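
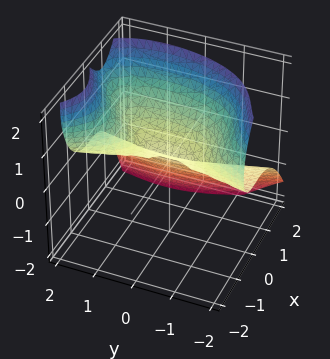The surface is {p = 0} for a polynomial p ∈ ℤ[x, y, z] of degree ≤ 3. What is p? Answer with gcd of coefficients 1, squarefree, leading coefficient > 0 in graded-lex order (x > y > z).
2*x^3 - x*y*z + y^2*z - 2*z^2

(a) deg p = 3.
(b) Against the integer gridlines: it meets the x-axis at x = 0 (among the integer gridlines); the visible y-axis segment lies entirely on the surface.
(c) The integer polynomial consistent with all of this is the stated p.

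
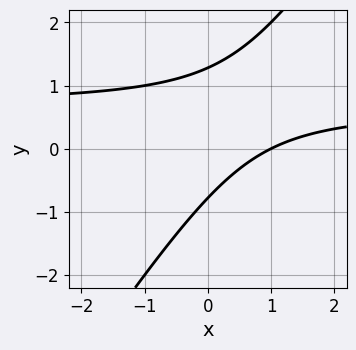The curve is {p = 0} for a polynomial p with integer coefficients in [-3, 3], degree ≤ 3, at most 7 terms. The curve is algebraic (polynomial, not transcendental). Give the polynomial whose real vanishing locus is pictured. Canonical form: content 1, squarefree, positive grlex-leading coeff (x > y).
3*x*y - 2*y^2 - 2*x + y + 2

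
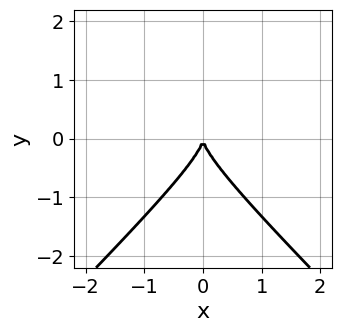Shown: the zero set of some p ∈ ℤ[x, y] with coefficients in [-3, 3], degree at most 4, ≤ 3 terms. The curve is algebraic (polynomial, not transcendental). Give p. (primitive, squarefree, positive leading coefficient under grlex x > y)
x^2*y - y^3 - x^2

(a) deg p = 3. The shape is more complex than any degree-2 curve.
(b) Symmetries: the x ↦ −x reflection is a symmetry, so x appears only in even powers.
(c) Checking where it meets the axes: it meets the y-axis at y = 0 (among the integer gridlines); it meets the x-axis at x = 0 (among the integer gridlines).
(d) Matching integer coefficients to the picture gives p.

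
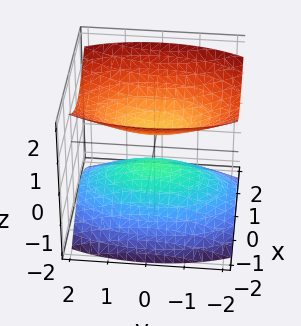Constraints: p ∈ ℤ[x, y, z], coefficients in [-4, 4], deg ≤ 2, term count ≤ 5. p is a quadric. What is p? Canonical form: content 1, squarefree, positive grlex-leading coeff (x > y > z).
(a) The picture has 2 separate pieces. Treating them together as one polynomial.
(b) Degree: two sheets facing apart; a quadric, so deg p = 2.
(c) Symmetries: it's symmetric under z → −z, forcing even powers of z; mirror symmetry x ↦ −x ⇒ only even powers of x; it's symmetric under y → −y, forcing even powers of y.
(d) Reading off the gridlines: the surface avoids every integer y-axis point in the box; no x-intercept at any integer in the box.
(e) Solving for integer coefficients yields p as stated.

3*x^2 + y^2 - 3*z^2 + 1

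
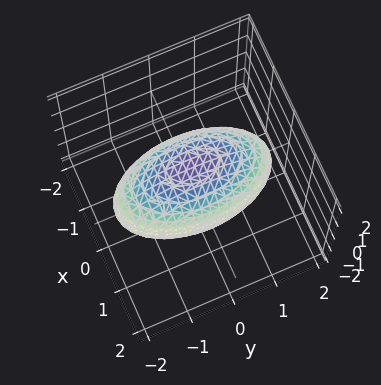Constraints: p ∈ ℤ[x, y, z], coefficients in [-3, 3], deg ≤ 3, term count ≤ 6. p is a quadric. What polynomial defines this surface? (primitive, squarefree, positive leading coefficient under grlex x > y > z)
3*x^2 + y^2 + 2*z^2 - 3

First, degree: a closed, bounded, convex surface; a quadric, so deg p = 2.
Then, symmetries: mirror symmetry z ↦ −z ⇒ only even powers of z; the y ↦ −y reflection is a symmetry, so y appears only in even powers; the x ↦ −x reflection is a symmetry, so x appears only in even powers.
Next, from the axis intercepts and sections: among the integer gridlines, it crosses the x-axis at x ∈ {-1, 1}.
Finally, assembling these constraints gives the stated polynomial.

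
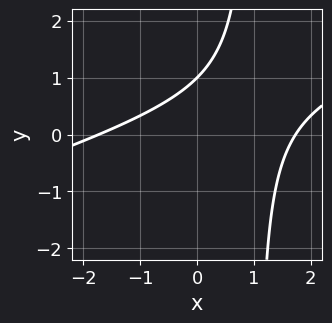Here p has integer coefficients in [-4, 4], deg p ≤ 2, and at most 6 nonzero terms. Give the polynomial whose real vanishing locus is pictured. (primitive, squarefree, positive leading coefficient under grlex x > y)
1. The degree is 2 — the shape is more complex than any degree-1 curve.
2. From the axis intercepts and sections: it meets the y-axis at y = 1 (among the integer gridlines).
3. Fitting integer coefficients to these (and the overall shape) gives p.

x^2 - 3*x*y + 3*y - 3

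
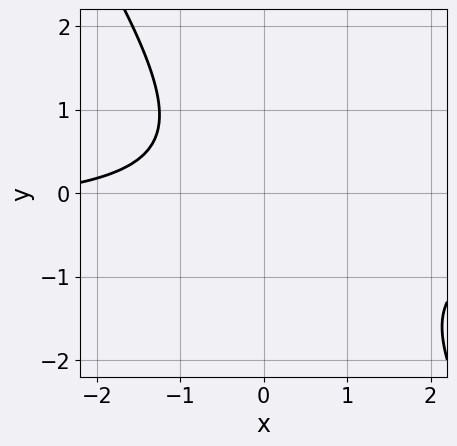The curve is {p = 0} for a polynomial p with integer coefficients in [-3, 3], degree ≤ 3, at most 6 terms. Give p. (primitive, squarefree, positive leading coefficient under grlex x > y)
3*x*y + 2*y^2 + x + 3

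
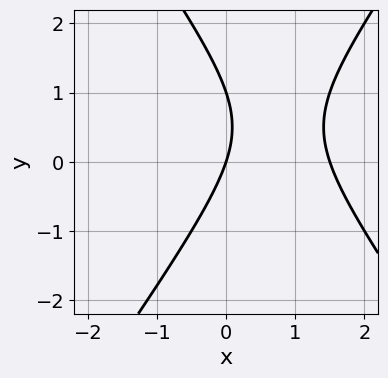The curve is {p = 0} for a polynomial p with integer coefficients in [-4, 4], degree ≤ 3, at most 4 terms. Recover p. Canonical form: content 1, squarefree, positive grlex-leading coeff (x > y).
2*x^2 - y^2 - 3*x + y

deg p = 2.
Checking where it meets the axes: the y-axis gridline crossings are at y ∈ {0, 1}; one x-axis crossing is at x = 0.
Assembling these constraints gives the stated polynomial.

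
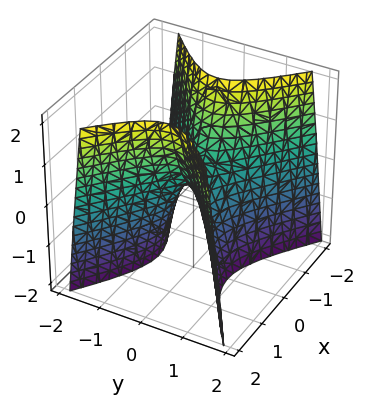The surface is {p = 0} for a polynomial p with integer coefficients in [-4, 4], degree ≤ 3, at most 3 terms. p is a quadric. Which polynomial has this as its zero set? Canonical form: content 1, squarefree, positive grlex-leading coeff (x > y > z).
2*x^2 - 3*y^2 - z

The degree is 2 — a hyperbolic paraboloid; a quadric.
Symmetries: it's symmetric under x → −x, forcing even powers of x; the y ↦ −y reflection is a symmetry, so y appears only in even powers.
Against the integer gridlines: it meets the z-axis at z = 0 (among the integer gridlines); it meets the x-axis at x = 0 (among the integer gridlines).
The integer polynomial consistent with all of this is the stated p.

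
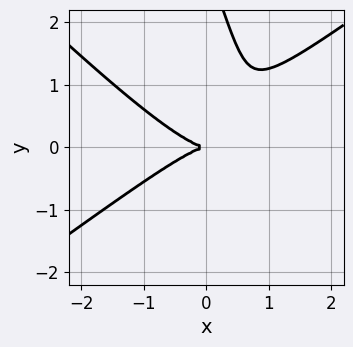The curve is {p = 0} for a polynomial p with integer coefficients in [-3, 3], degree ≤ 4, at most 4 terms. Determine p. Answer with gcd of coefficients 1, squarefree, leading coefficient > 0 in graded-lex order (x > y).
deg p = 3. The shape is more complex than any degree-2 curve.
Against the integer gridlines: one y-axis crossing is at y = 0; it meets the x-axis at x = 0 (among the integer gridlines).
These observations pin down the coefficients.

2*x^3 - 3*x*y^2 - y^3 + 3*y^2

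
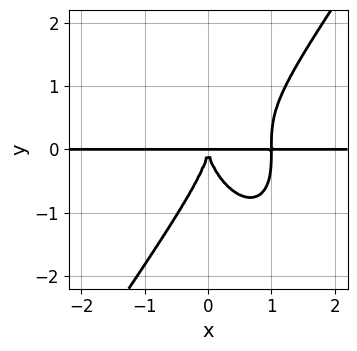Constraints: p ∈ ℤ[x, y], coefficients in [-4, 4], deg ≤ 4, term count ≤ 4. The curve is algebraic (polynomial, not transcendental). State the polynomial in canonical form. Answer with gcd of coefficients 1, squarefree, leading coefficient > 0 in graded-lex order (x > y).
The degree is 4 — the shape is more complex than any degree-3 curve.
From the axis intercepts and sections: the visible x-axis segment lies entirely on the curve.
The integer polynomial consistent with all of this is the stated p.

3*x^3*y - y^4 - 3*x^2*y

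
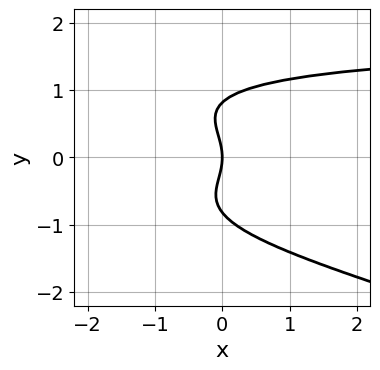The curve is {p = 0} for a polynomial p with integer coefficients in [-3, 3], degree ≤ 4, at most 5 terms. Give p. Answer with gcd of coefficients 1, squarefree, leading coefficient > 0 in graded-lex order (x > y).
x*y^3 + 3*y^4 - x*y^2 - 2*y^2 - 3*x

Degree: the shape is more complex than any degree-3 curve, so deg p = 4.
Checking where it meets the axes: it crosses the y-axis at the gridline y = 0; it crosses the x-axis at the gridline x = 0.
The integer polynomial consistent with all of this is the stated p.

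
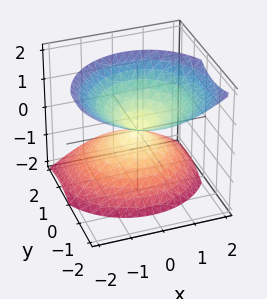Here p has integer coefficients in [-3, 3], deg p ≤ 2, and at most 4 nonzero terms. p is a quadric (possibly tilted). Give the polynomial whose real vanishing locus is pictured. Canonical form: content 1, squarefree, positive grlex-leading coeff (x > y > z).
x^2 + y^2 + y*z - z^2

(a) There are 2 components. Treating them together as one polynomial.
(b) The degree is 2 — a generic line meets the surface in up to 2 points.
(c) From the axis intercepts and sections: it meets the y-axis at y = 0 (among the integer gridlines); one z-axis crossing is at z = 0.
(d) Putting this together gives p.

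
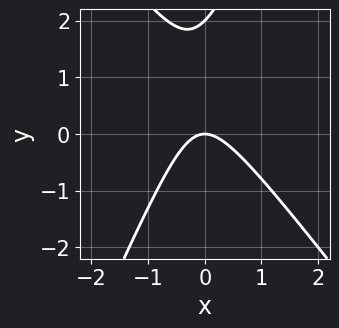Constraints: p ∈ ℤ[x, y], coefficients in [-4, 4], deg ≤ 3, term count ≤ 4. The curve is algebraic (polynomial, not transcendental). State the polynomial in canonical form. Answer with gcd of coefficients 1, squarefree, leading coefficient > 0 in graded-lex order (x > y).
1. The degree is 2 — no degree-1 curve has this shape.
2. Observable constraints: among the integer gridlines, it crosses the y-axis at y ∈ {0, 2}; it crosses the x-axis at the gridline x = 0.
3. Fitting integer coefficients to these (and the overall shape) gives p.

3*x^2 + x*y - y^2 + 2*y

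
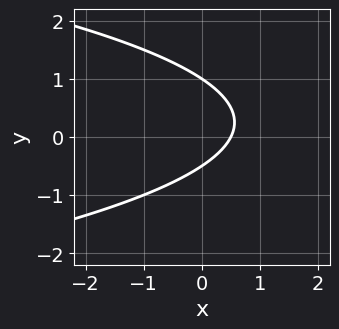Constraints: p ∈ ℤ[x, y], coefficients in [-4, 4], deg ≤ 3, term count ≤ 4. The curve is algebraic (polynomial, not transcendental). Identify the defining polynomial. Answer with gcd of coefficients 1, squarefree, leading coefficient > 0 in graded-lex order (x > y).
First, the degree is 2 — no degree-1 curve has this shape.
Then, checking where it meets the axes: one y-axis crossing is at y = 1.
Finally, these observations pin down the coefficients.

2*y^2 + 2*x - y - 1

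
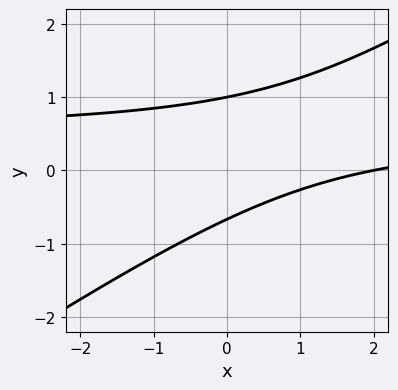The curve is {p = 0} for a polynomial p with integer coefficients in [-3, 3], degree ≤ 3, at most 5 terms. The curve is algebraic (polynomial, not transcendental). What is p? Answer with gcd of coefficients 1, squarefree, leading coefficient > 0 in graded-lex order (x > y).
First, the degree is 2 — the shape is more complex than any degree-1 curve.
Next, against the integer gridlines: it meets the y-axis at y = 1 (among the integer gridlines); it crosses the x-axis at the gridline x = 2.
Finally, these observations pin down the coefficients.

2*x*y - 3*y^2 - x + y + 2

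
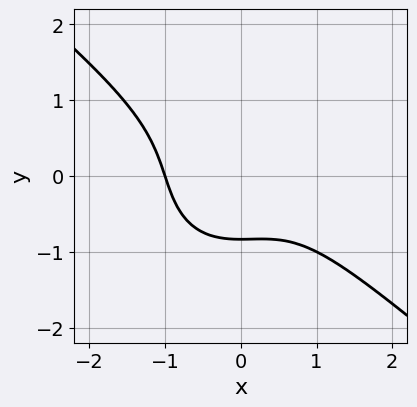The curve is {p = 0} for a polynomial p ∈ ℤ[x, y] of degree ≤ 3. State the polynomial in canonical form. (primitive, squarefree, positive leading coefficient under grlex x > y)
1. The degree is 3 — no degree-2 curve has this shape.
2. Checking where it meets the axes: it crosses the x-axis at the gridline x = -1.
3. Putting this together gives p.

2*x^3 + x^2*y + 2*y^3 + y + 2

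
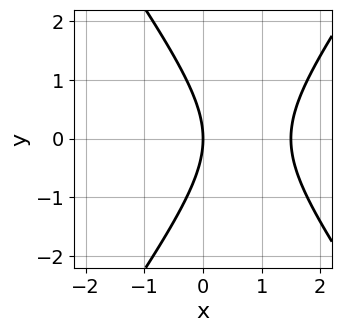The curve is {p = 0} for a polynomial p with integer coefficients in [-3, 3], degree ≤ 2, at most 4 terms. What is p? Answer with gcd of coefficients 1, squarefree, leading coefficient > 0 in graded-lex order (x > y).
2*x^2 - y^2 - 3*x

deg p = 2. A generic line meets the curve in up to 2 points.
Symmetries: the y ↦ −y reflection is a symmetry, so y appears only in even powers.
Reading off the gridlines: one y-axis crossing is at y = 0; it meets the x-axis at x = 0 (among the integer gridlines).
Putting this together gives p.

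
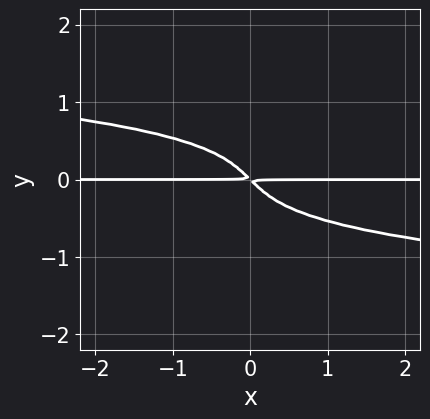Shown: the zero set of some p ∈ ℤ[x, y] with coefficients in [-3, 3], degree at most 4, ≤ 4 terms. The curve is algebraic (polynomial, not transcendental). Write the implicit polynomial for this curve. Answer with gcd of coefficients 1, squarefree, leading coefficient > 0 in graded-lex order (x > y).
3*y^4 + x*y + y^2

Degree: no degree-3 curve has this shape, so deg p = 4.
Observable constraints: the visible x-axis segment lies entirely on the curve.
Solving for integer coefficients yields p as stated.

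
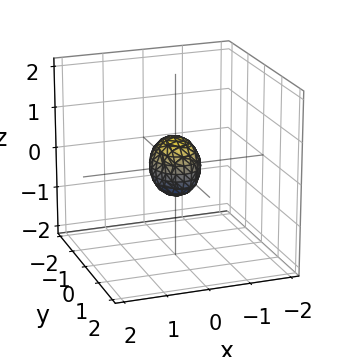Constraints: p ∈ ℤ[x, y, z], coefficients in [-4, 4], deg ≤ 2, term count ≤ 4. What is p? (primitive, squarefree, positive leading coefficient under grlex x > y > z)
3*x^2 + 2*y^2 + 2*z^2 - 1

First, the degree is 2 — a closed, bounded, convex surface; a quadric.
Then, symmetries: it's symmetric under x → −x, forcing even powers of x; the y ↦ −y reflection is a symmetry, so y appears only in even powers; the z ↦ −z reflection is a symmetry, so z appears only in even powers.
Finally, matching integer coefficients to the picture gives p.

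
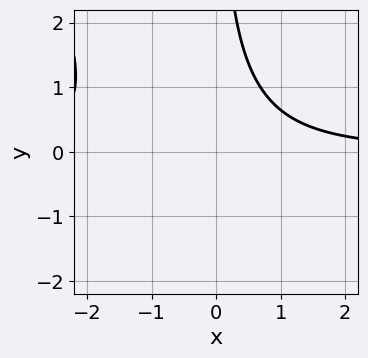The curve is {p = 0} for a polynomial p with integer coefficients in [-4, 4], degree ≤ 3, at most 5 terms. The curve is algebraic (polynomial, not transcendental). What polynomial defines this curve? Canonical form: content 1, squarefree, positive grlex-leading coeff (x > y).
2*x^2*y + x*y^2 + 2*x*y - 3

1. The degree is 3 — no degree-2 curve has this shape.
2. Checking where it meets the axes: no x-intercept at any integer in the box; the curve avoids every integer y-axis point in the box.
3. Matching integer coefficients to the picture gives p.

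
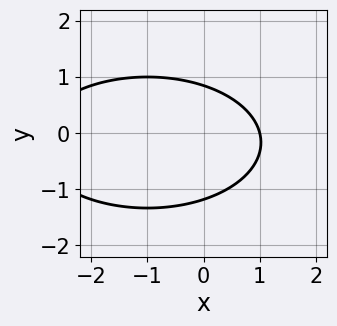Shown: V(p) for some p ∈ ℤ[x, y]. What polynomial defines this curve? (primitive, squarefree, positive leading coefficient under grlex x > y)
(a) deg p = 2. A generic line meets the curve in up to 2 points.
(b) From the visible intercepts: one x-axis crossing is at x = 1.
(c) Fitting integer coefficients to these (and the overall shape) gives p.

x^2 + 3*y^2 + 2*x + y - 3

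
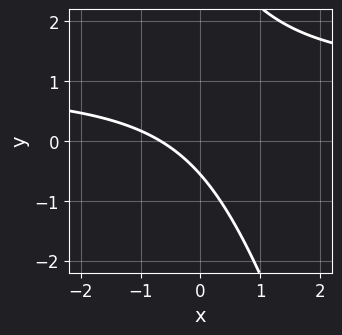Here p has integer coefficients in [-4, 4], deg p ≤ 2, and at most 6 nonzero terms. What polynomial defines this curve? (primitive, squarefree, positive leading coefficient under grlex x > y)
3*x*y + y^2 - 3*x - 3*y - 2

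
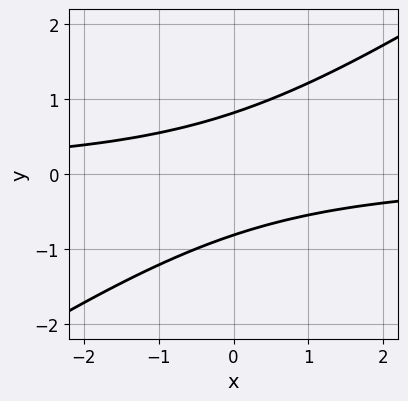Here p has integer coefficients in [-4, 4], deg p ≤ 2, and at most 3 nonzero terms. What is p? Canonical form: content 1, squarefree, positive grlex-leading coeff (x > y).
The degree is 2 — the shape is more complex than any degree-1 curve.
Reading off the gridlines: the curve avoids every integer x-axis point in the box.
Together with the visible shape, these determine p as stated.

2*x*y - 3*y^2 + 2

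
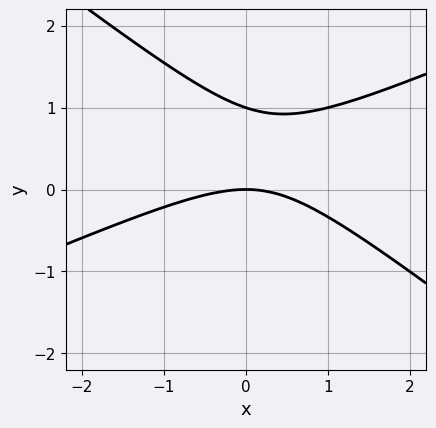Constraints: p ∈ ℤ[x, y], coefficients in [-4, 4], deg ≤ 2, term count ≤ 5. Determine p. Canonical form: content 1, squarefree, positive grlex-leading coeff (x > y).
(a) deg p = 2. The shape is more complex than any degree-1 curve.
(b) Reading off the gridlines: among the integer gridlines, it crosses the y-axis at y ∈ {0, 1}; it meets the x-axis at x = 0 (among the integer gridlines).
(c) Together with the visible shape, these determine p as stated.

x^2 - x*y - 3*y^2 + 3*y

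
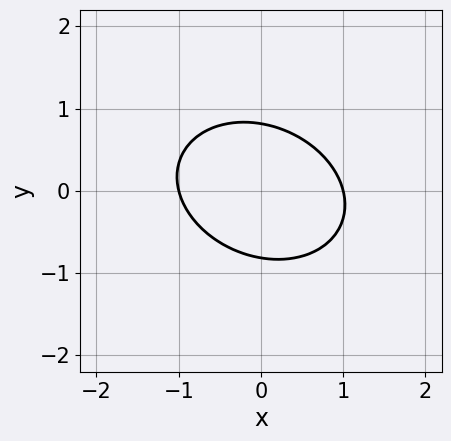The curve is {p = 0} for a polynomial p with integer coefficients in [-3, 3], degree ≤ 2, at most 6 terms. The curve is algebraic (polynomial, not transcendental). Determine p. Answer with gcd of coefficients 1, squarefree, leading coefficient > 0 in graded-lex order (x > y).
2*x^2 + x*y + 3*y^2 - 2

First, the degree is 2 — the shape is more complex than any degree-1 curve.
Next, observable constraints: the x-axis gridline crossings are at x ∈ {-1, 1}.
Finally, assembling these constraints gives the stated polynomial.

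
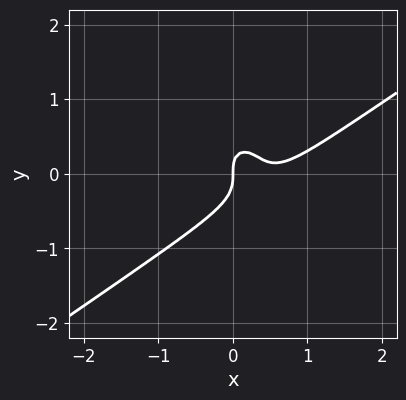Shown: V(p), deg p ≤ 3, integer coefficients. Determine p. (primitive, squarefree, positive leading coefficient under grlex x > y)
First, deg p = 3. The shape is more complex than any degree-2 curve.
Next, from the axis intercepts and sections: it crosses the x-axis at the gridline x = 0; it crosses the y-axis at the gridline y = 0.
Finally, fitting integer coefficients to these (and the overall shape) gives p.

3*x^3 - 3*x^2*y - 3*y^3 - 3*x^2 + x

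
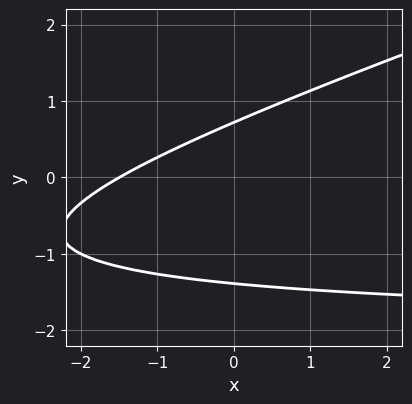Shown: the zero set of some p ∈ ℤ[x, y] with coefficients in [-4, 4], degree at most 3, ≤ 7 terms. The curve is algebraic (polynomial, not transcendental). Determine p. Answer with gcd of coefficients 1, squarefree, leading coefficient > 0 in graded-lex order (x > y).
Degree: a generic line meets the curve in up to 2 points, so deg p = 2.
Solving for integer coefficients yields p as stated.

x*y - 3*y^2 + 2*x - 2*y + 3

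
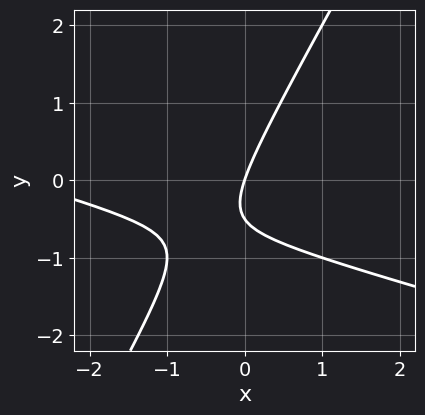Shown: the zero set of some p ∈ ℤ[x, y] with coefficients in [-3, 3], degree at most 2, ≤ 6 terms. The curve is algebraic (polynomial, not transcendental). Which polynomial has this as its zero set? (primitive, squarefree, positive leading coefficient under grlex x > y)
x^2 + 3*x*y - 2*y^2 + 3*x - y

First, degree: no degree-1 curve has this shape, so deg p = 2.
Next, observable constraints: it crosses the y-axis at the gridline y = 0; it crosses the x-axis at the gridline x = 0.
Finally, solving for integer coefficients yields p as stated.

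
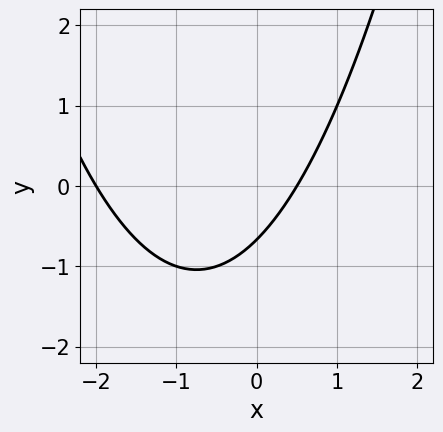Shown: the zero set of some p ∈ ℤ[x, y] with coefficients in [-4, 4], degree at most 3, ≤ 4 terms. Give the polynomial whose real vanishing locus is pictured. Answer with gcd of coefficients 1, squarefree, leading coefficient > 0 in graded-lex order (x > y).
2*x^2 + 3*x - 3*y - 2

1. The degree is 2 — a generic line meets the curve in up to 2 points.
2. From the axis intercepts and sections: it meets the x-axis at x = -2 (among the integer gridlines).
3. Matching integer coefficients to the picture gives p.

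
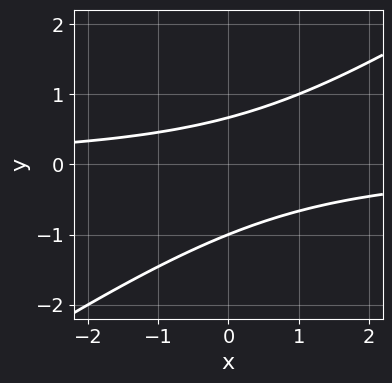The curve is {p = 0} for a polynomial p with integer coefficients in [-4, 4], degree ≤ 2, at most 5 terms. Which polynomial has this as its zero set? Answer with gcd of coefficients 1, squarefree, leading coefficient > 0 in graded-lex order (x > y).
Degree: no degree-1 curve has this shape, so deg p = 2.
From the visible intercepts: no x-intercept at any integer in the box; one y-axis crossing is at y = -1.
The integer polynomial consistent with all of this is the stated p.

2*x*y - 3*y^2 - y + 2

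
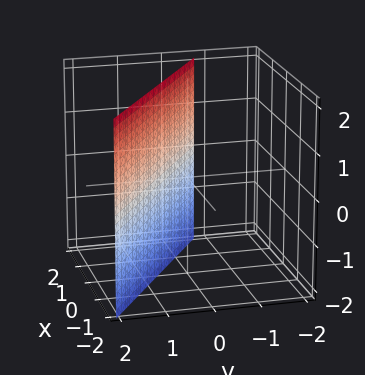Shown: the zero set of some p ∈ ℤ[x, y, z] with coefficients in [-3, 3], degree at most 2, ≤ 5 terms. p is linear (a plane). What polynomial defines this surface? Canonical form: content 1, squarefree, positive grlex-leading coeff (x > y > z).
Degree: the surface is flat (a plane), so deg p = 1.
Checking where it meets the axes: the surface avoids every integer z-axis point in the box; it crosses the x-axis at the gridline x = 1.
Assembling these constraints gives the stated polynomial.

2*x + 3*y - 2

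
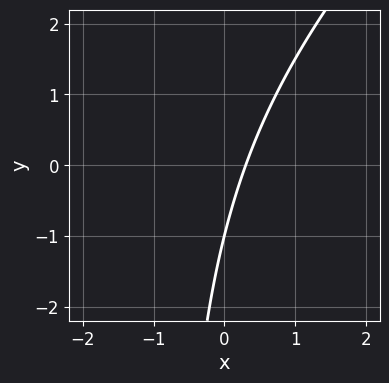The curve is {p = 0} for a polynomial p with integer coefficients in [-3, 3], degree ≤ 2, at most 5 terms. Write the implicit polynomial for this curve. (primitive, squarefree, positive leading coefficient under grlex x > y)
x^2 - x*y + 3*x - y - 1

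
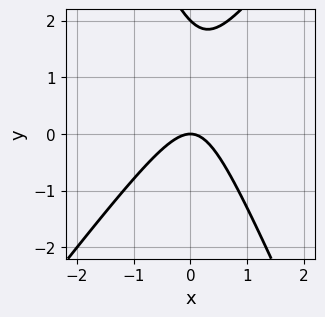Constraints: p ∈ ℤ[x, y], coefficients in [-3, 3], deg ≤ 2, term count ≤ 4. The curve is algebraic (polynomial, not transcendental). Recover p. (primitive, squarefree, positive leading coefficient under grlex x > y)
Degree: a generic line meets the curve in up to 2 points, so deg p = 2.
Reading off the gridlines: one x-axis crossing is at x = 0; the y-axis gridline crossings are at y ∈ {0, 2}.
Together with the visible shape, these determine p as stated.

3*x^2 - x*y - y^2 + 2*y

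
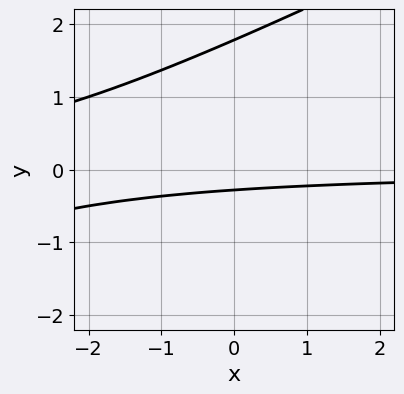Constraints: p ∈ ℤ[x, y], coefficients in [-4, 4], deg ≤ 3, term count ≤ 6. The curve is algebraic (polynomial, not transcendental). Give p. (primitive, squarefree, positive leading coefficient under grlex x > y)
First, degree: the shape is more complex than any degree-1 curve, so deg p = 2.
Next, reading off the gridlines: the curve avoids every integer x-axis point in the box.
Finally, putting this together gives p.

x*y - 2*y^2 + 3*y + 1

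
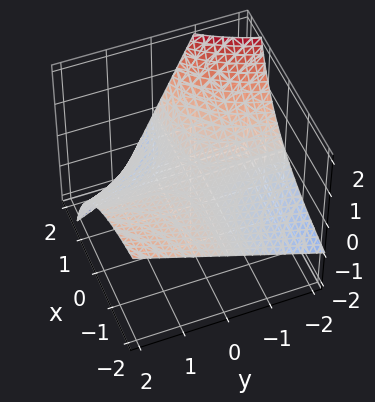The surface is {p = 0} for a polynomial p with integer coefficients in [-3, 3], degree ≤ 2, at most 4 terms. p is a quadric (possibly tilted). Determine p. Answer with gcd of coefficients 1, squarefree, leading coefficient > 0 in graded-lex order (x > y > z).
The degree is 2 — the shape is more complex than any degree-1 surface.
From the visible intercepts: every point of the y-axis in the box is on the surface; one z-axis crossing is at z = 0; every point of the x-axis in the box is on the surface.
Assembling these constraints gives the stated polynomial.

x*y - x*z + 3*z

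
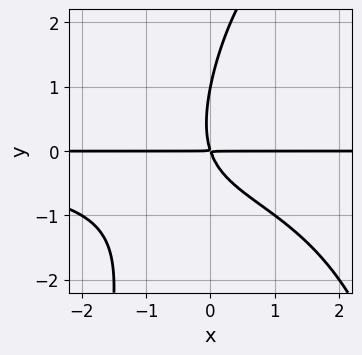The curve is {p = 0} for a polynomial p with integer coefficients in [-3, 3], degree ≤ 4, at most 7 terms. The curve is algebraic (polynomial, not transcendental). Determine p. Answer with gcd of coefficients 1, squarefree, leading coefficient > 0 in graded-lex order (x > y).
1. deg p = 4. No degree-3 curve has this shape.
2. From the axis intercepts and sections: every point of the x-axis in the box is on the curve; it crosses the y-axis at the gridline y = 1.
3. The integer polynomial consistent with all of this is the stated p.

x^2*y^2 - 2*x*y^2 + y^3 - 3*x*y - y^2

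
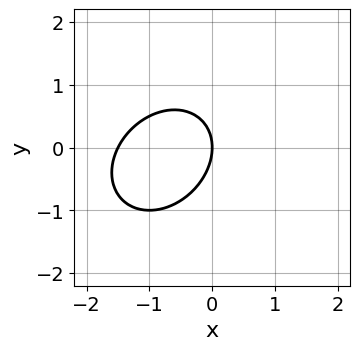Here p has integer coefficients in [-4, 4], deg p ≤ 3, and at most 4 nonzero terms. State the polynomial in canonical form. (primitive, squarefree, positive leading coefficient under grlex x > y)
2*x^2 - x*y + 2*y^2 + 3*x

1. deg p = 2.
2. Observable constraints: it meets the x-axis at x = 0 (among the integer gridlines); one y-axis crossing is at y = 0.
3. These observations pin down the coefficients.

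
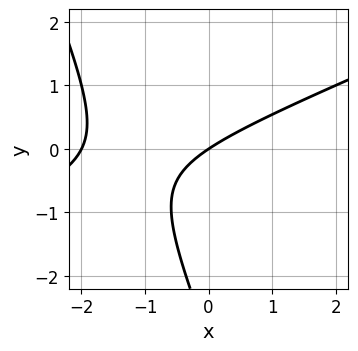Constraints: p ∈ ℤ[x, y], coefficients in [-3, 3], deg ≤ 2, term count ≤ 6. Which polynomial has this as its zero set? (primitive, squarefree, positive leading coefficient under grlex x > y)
x^2 - 2*x*y - y^2 + 2*x - 3*y

The degree is 2 — the shape is more complex than any degree-1 curve.
Reading off the gridlines: one y-axis crossing is at y = 0; among the integer gridlines, it crosses the x-axis at x ∈ {-2, 0}.
These observations pin down the coefficients.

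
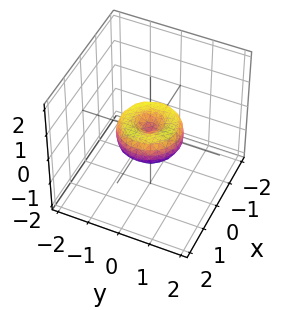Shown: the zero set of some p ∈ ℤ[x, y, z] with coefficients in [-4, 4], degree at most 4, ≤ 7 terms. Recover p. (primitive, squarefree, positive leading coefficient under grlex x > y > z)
x^4 + 2*x^2*y^2 + y^4 - x^2 - y^2 + z^2

(a) Degree: no degree-3 surface has this shape, so deg p = 4.
(b) Symmetry: the z-axis is an axis of rotation, so x and y enter only as x² + y².
(c) Against the integer gridlines: a circular section at z = 0 has radius exactly 1; the y-axis gridline crossings are at y ∈ {-1, 0, 1}.
(d) Fitting integer coefficients to these (and the overall shape) gives p. Check: (1, 0, 0) on the x-axis lies on the surface, and p(1, 0, 0) = 0. ✓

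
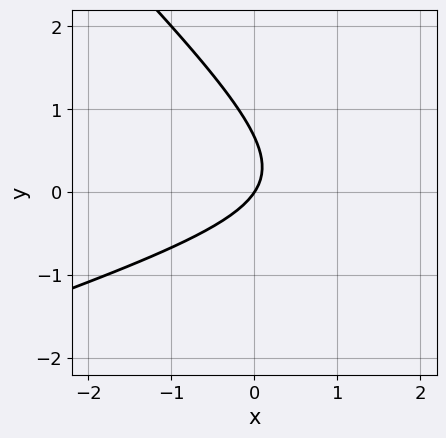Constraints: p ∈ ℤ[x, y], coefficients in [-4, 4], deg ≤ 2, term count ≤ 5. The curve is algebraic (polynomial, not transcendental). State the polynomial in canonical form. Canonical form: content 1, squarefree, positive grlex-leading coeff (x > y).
(a) Degree: a generic line meets the curve in up to 2 points, so deg p = 2.
(b) Against the integer gridlines: it crosses the y-axis at the gridline y = 0; it crosses the x-axis at the gridline x = 0.
(c) Putting this together gives p.

x^2 - 2*x*y - 3*y^2 - 3*x + 2*y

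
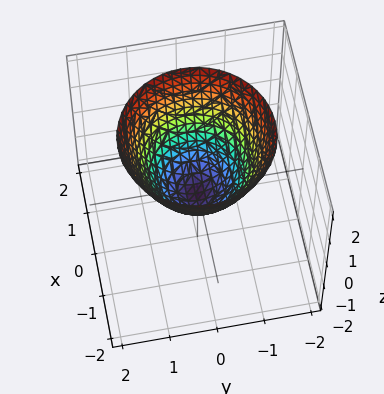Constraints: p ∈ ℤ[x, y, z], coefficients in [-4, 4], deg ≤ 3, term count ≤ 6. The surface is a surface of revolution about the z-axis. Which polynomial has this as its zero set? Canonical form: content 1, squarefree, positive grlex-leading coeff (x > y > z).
First, the degree is 2 — a generic line meets the surface in up to 2 points.
Then, symmetries: the surface is invariant under rotation about z: p = q(x² + y², z).
Next, observable constraints: a circular section at z = 0 has radius between 0 and 1.
Finally, the integer polynomial consistent with all of this is the stated p.

3*x^2 + 3*y^2 - 3*z - 1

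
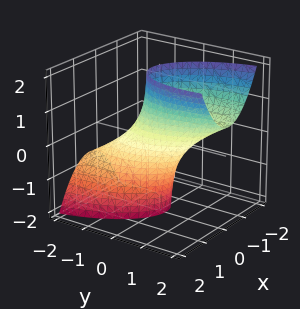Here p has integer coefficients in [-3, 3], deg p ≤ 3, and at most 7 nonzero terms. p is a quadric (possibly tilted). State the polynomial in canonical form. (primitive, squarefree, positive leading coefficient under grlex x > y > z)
3*x^2 + x*y + y^2 - 2*y*z - 1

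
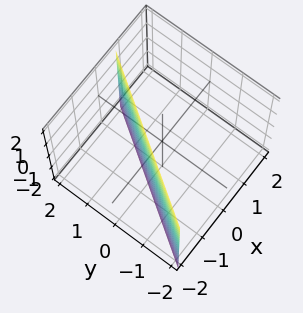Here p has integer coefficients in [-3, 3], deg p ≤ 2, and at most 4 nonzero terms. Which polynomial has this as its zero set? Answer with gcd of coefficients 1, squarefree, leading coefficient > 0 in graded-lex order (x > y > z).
First, deg p = 1. The surface is flat (a plane).
Next, from the axis intercepts and sections: it crosses the y-axis at the gridline y = 1; the surface avoids every integer z-axis point in the box.
Finally, fitting integer coefficients to these (and the overall shape) gives p.

3*x - 2*y + 2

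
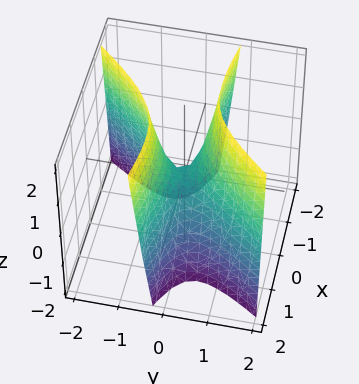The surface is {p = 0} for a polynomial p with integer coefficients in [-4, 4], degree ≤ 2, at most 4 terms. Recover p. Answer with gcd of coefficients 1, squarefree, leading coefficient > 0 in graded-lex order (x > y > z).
x^2 + 3*x*y - 3*y^2 + z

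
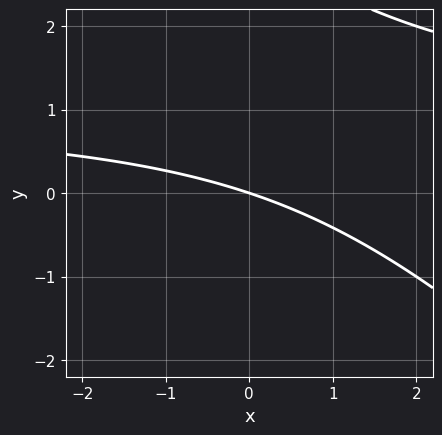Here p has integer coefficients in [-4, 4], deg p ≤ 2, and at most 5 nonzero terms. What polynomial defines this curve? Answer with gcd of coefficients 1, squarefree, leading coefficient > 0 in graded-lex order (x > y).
x*y + y^2 - x - 3*y

First, degree: the shape is more complex than any degree-1 curve, so deg p = 2.
Next, against the integer gridlines: one x-axis crossing is at x = 0; one y-axis crossing is at y = 0.
Finally, matching integer coefficients to the picture gives p.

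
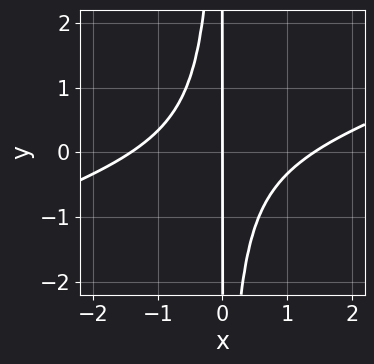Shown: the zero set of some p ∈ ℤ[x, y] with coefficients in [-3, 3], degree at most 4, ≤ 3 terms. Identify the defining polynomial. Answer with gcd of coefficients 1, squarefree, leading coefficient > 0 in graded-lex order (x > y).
First, the degree is 3 — a generic line meets the curve in up to 3 points.
Next, from the axis intercepts and sections: it crosses the x-axis at the gridline x = 0; every point of the y-axis in the box is on the curve.
Finally, assembling these constraints gives the stated polynomial.

x^3 - 3*x^2*y - 2*x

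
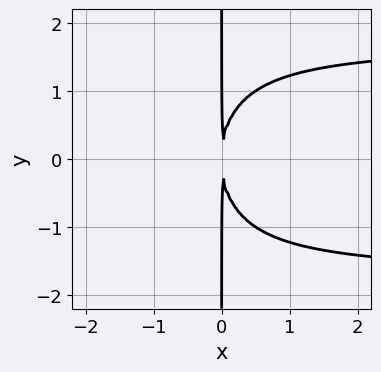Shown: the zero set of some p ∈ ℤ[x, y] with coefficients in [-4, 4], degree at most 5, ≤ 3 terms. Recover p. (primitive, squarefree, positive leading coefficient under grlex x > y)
x^2*y^2 + x*y^2 - 3*x^2

Degree: no degree-3 curve has this shape, so deg p = 4.
Symmetries: mirror symmetry y ↦ −y ⇒ only even powers of y.
From the visible intercepts: every point of the y-axis in the box is on the curve.
Fitting integer coefficients to these (and the overall shape) gives p.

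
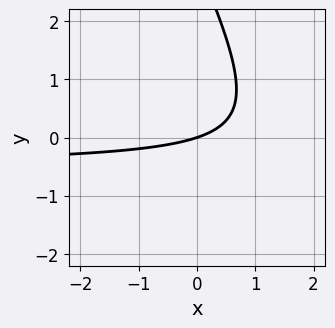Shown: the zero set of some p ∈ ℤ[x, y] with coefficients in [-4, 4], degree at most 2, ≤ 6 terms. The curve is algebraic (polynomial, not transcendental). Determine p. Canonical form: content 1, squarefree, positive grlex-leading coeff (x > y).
2*x*y + y^2 + x - 3*y

1. Degree: the shape is more complex than any degree-1 curve, so deg p = 2.
2. Reading off the gridlines: it crosses the y-axis at the gridline y = 0; it meets the x-axis at x = 0 (among the integer gridlines).
3. Matching integer coefficients to the picture gives p.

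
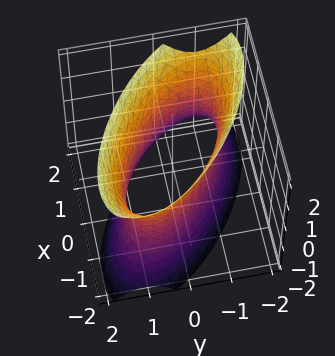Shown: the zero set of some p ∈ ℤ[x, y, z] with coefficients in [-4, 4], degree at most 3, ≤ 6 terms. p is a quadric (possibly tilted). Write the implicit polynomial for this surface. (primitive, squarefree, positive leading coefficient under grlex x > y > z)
2*x^2 + 3*x*y + 3*y^2 - z^2 - 3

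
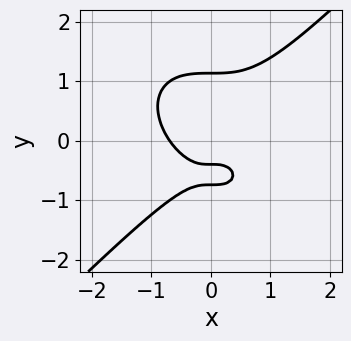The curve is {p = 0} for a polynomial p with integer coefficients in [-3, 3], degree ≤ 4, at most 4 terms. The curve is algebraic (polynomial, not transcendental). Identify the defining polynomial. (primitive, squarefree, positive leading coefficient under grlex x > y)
(a) The degree is 3 — the shape is more complex than any degree-2 curve.
(b) Solving for integer coefficients yields p as stated.

3*x^3 - 3*y^3 + 3*y + 1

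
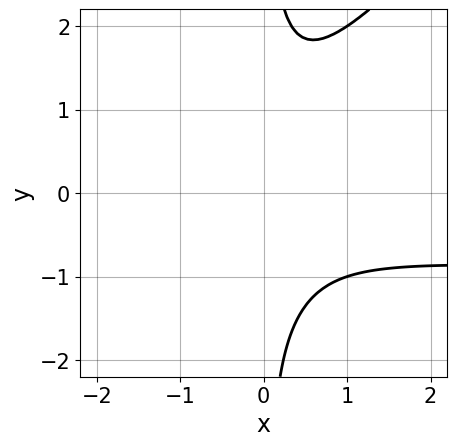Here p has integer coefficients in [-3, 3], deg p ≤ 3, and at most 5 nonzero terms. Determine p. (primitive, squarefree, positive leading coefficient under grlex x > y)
x^2*y - x*y^2 + x^2 + 1

Degree: a generic line meets the curve in up to 3 points, so deg p = 3.
Checking where it meets the axes: no x-intercept at any integer in the box; the curve avoids every integer y-axis point in the box.
Putting this together gives p.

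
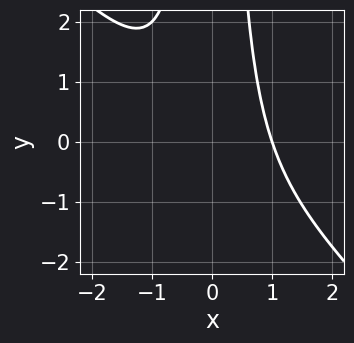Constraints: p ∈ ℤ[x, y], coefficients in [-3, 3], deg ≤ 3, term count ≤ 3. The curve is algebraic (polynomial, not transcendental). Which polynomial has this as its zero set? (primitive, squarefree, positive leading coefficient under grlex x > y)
x^3 + x^2*y - 1

deg p = 3.
Checking where it meets the axes: one x-axis crossing is at x = 1; it misses every integer gridline on the y-axis.
Putting this together gives p.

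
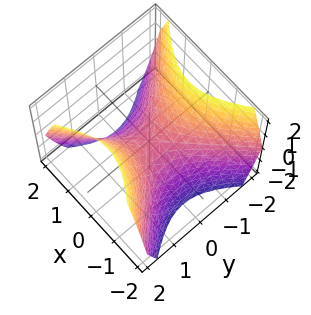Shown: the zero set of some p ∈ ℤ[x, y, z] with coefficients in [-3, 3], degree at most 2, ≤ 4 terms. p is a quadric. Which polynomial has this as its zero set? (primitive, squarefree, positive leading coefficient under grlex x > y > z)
First, the degree is 2 — a saddle surface; a quadric.
Then, symmetries: it's symmetric under x → −x, forcing even powers of x; mirror symmetry y ↦ −y ⇒ only even powers of y.
Next, reading off the gridlines: one y-axis crossing is at y = 0; one z-axis crossing is at z = 0.
Finally, putting this together gives p.

x^2 - y^2 + z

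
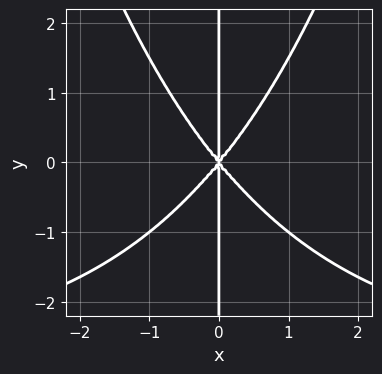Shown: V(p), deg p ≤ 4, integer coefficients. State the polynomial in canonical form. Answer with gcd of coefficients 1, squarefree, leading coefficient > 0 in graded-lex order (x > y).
x^3*y + 3*x^3 - 2*x*y^2

The degree is 4 — the shape is more complex than any degree-3 curve.
From the axis intercepts and sections: it meets the x-axis at x = 0 (among the integer gridlines); every point of the y-axis in the box is on the curve.
These observations pin down the coefficients.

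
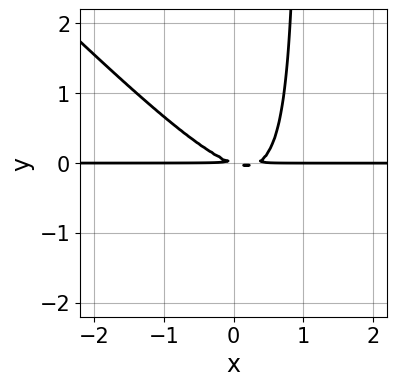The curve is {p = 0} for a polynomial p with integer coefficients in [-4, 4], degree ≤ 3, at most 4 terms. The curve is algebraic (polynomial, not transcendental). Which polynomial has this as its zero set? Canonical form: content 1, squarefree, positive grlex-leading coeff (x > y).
3*x^2*y + 3*x*y^2 - x*y - 3*y^2

deg p = 3. No degree-2 curve has this shape.
From the axis intercepts and sections: the visible x-axis segment lies entirely on the curve.
These observations pin down the coefficients.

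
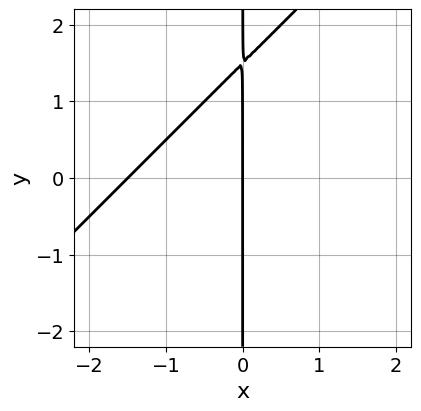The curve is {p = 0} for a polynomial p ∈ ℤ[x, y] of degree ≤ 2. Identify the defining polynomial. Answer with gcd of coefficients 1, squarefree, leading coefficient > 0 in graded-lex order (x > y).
First, deg p = 2. The shape is more complex than any degree-1 curve.
Next, from the visible intercepts: one x-axis crossing is at x = 0; the visible y-axis segment lies entirely on the curve.
Finally, together with the visible shape, these determine p as stated.

2*x^2 - 2*x*y + 3*x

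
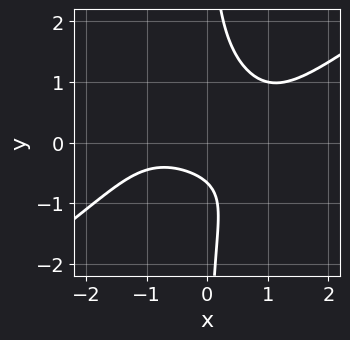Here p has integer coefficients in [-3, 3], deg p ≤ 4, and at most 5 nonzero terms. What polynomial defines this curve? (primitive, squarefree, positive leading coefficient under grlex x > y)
x^4 - 3*x*y^3 - 3*x*y + 3*y + 2

1. deg p = 4.
2. Against the integer gridlines: no x-intercept at any integer in the box.
3. Putting this together gives p.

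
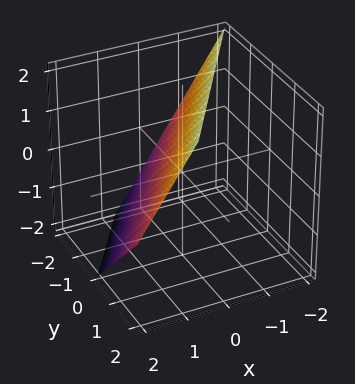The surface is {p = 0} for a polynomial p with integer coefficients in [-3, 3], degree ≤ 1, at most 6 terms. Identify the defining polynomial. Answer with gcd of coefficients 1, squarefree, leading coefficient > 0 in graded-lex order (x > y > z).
Degree: the surface is flat (a plane), so deg p = 1.
Against the integer gridlines: it meets the y-axis at y = -1 (among the integer gridlines); one z-axis crossing is at z = 1.
These observations pin down the coefficients.

3*x - 2*y + 2*z - 2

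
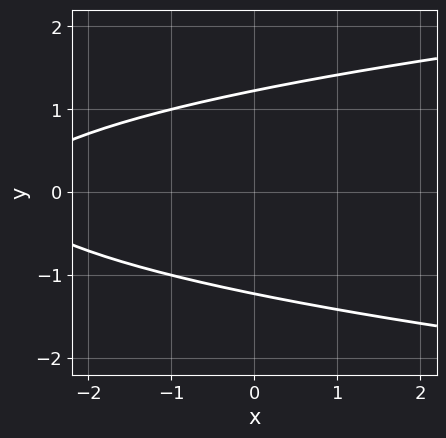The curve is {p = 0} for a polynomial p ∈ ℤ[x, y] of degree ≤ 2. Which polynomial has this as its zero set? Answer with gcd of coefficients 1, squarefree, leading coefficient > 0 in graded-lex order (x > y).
First, degree: no degree-1 curve has this shape, so deg p = 2.
Next, symmetries: the y ↦ −y reflection is a symmetry, so y appears only in even powers.
Next, reading off the gridlines: it misses every integer gridline on the x-axis.
Finally, together with the visible shape, these determine p as stated.

2*y^2 - x - 3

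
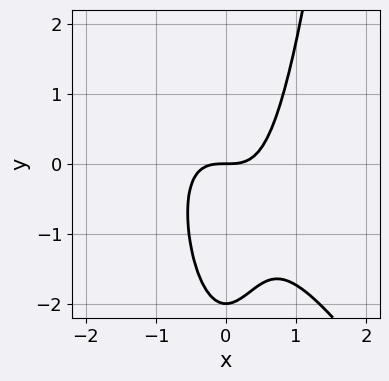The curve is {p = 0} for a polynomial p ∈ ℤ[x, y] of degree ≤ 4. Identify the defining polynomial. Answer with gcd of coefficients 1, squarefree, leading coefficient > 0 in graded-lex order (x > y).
3*x^3 + 2*x^2*y - y^2 - 2*y

Degree: no degree-2 curve has this shape, so deg p = 3.
From the axis intercepts and sections: the y-axis gridline crossings are at y ∈ {-2, 0}; one x-axis crossing is at x = 0.
These observations pin down the coefficients.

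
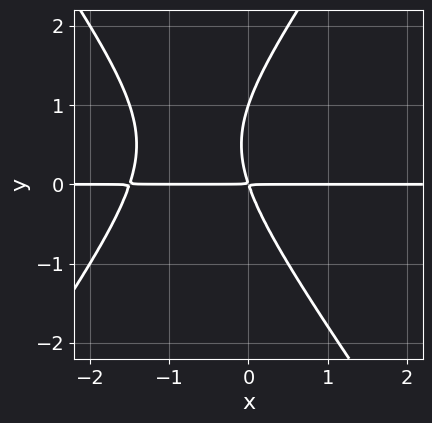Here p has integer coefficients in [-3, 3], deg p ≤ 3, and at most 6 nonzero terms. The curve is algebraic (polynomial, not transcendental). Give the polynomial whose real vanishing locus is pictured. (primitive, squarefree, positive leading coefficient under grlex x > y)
(a) The degree is 3 — a generic line meets the curve in up to 3 points.
(b) Checking where it meets the axes: one y-axis crossing is at y = 1; the visible x-axis segment lies entirely on the curve.
(c) The integer polynomial consistent with all of this is the stated p.

2*x^2*y - y^3 + 3*x*y + y^2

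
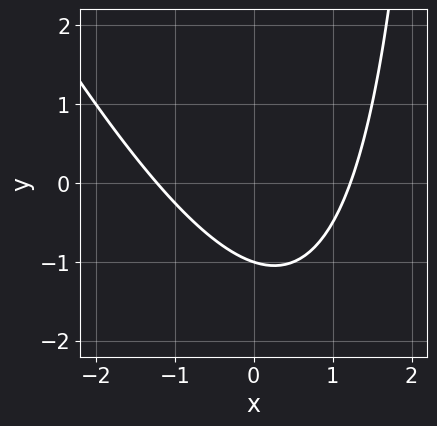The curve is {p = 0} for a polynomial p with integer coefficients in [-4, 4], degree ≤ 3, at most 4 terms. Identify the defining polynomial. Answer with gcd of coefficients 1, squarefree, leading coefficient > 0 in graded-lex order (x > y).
The degree is 2 — the shape is more complex than any degree-1 curve.
Reading off the gridlines: one y-axis crossing is at y = -1.
Assembling these constraints gives the stated polynomial.

2*x^2 + x*y - 3*y - 3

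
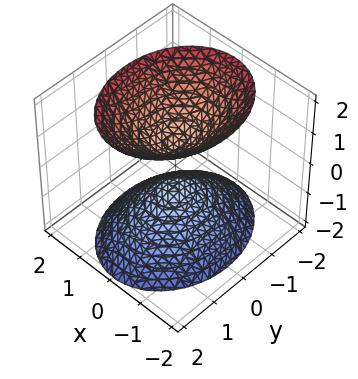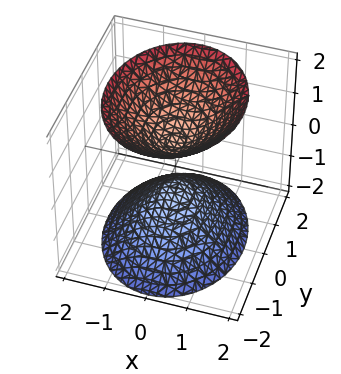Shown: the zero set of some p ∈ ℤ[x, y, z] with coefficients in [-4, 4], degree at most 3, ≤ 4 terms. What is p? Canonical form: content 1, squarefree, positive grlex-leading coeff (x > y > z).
3*x^2 + 2*y^2 - 2*z^2 + 1

1. The picture has 2 separate pieces. They look like related sheets of one shape, so recover p as a whole.
2. Degree: two separate bowl-shaped sheets opening away from each other; a quadric, so deg p = 2.
3. Symmetries: the x ↦ −x reflection is a symmetry, so x appears only in even powers; the y ↦ −y reflection is a symmetry, so y appears only in even powers; the z ↦ −z reflection is a symmetry, so z appears only in even powers.
4. Checking where it meets the axes: no x-intercept at any integer in the box; no y-intercept at any integer in the box.
5. Fitting integer coefficients to these (and the overall shape) gives p.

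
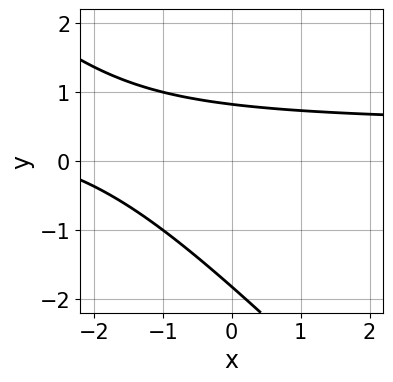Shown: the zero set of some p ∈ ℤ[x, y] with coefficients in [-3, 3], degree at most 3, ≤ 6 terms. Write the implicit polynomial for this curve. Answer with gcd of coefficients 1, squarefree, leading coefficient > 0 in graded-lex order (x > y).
2*x*y + 2*y^2 - x + 2*y - 3

(a) The degree is 2 — the shape is more complex than any degree-1 curve.
(b) Reading off the gridlines: it misses every integer gridline on the x-axis.
(c) Assembling these constraints gives the stated polynomial.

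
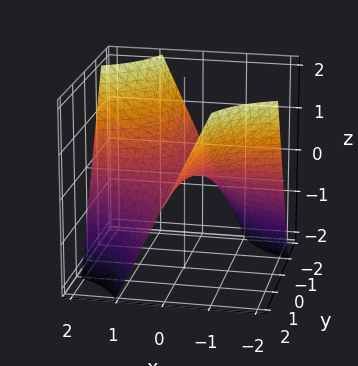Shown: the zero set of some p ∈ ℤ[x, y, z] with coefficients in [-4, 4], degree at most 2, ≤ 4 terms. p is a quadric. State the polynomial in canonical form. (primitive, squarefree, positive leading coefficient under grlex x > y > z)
x*y + z

(a) deg p = 2. A hyperbolic paraboloid; a quadric.
(b) Against the integer gridlines: one z-axis crossing is at z = 0; the visible x-axis segment lies entirely on the surface; the visible y-axis segment lies entirely on the surface.
(c) Assembling these constraints gives the stated polynomial.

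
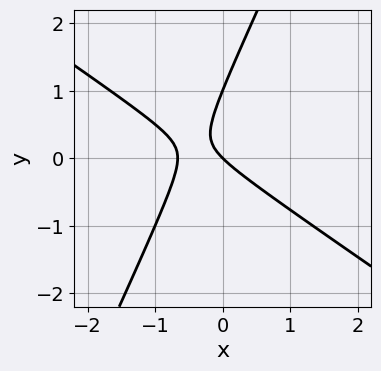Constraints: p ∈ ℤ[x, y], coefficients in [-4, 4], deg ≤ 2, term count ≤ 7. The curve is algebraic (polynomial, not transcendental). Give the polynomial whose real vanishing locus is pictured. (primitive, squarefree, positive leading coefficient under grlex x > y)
3*x^2 + 3*x*y - 2*y^2 + 2*x + 2*y

First, the degree is 2 — the shape is more complex than any degree-1 curve.
Then, observable constraints: the y-axis gridline crossings are at y ∈ {0, 1}; it crosses the x-axis at the gridline x = 0.
Finally, together with the visible shape, these determine p as stated.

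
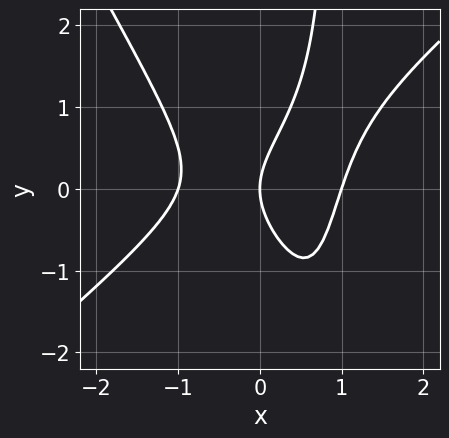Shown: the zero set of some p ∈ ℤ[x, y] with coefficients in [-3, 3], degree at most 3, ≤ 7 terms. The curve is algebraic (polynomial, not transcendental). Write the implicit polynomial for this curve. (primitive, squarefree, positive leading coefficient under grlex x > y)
3*x^3 - 2*x^2*y - 2*x*y^2 + 2*y^2 - 3*x

1. deg p = 3. No degree-2 curve has this shape.
2. Against the integer gridlines: it crosses the y-axis at the gridline y = 0; the x-axis gridline crossings are at x ∈ {-1, 0, 1}.
3. Putting this together gives p.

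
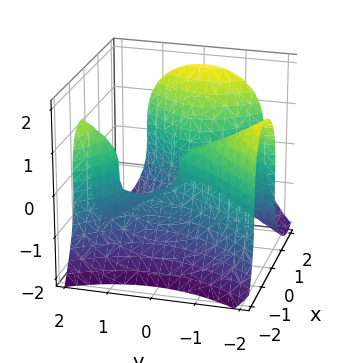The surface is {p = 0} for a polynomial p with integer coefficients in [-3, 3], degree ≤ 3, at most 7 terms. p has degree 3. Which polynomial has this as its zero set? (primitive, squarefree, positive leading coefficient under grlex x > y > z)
3*x^3 - 3*x*y^2 - 2*z^3 - 3*x^2 - y

1. deg p = 3.
2. Observable constraints: it crosses the z-axis at the gridline z = 0; one y-axis crossing is at y = 0.
3. Putting this together gives p.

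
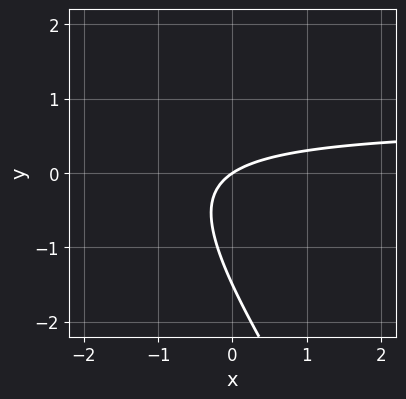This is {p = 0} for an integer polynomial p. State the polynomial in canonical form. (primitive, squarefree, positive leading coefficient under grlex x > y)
3*x*y + 2*y^2 - 2*x + 3*y

1. The degree is 2 — the shape is more complex than any degree-1 curve.
2. Against the integer gridlines: it crosses the x-axis at the gridline x = 0; it crosses the y-axis at the gridline y = 0.
3. Assembling these constraints gives the stated polynomial.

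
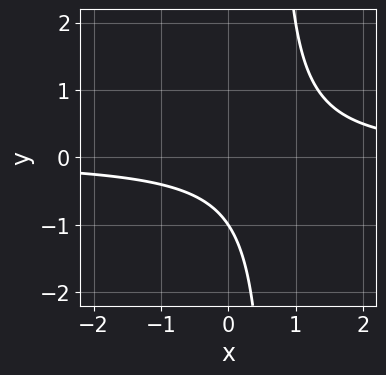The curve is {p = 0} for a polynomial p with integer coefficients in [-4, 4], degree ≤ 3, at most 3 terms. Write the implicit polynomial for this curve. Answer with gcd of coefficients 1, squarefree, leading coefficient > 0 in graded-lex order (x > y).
3*x*y - 2*y - 2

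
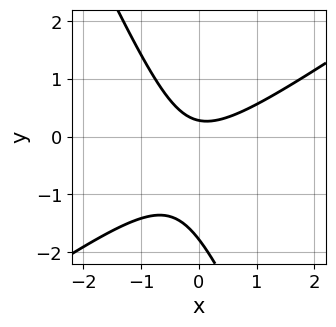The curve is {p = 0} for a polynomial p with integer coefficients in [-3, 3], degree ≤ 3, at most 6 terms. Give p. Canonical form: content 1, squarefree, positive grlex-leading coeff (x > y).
1. Degree: the shape is more complex than any degree-1 curve, so deg p = 2.
2. Observable constraints: no x-intercept at any integer in the box.
3. Fitting integer coefficients to these (and the overall shape) gives p.

3*x^2 - 3*x*y - 2*y^2 - 3*y + 1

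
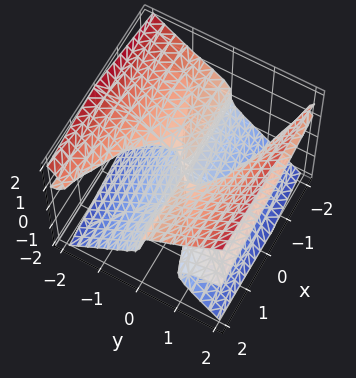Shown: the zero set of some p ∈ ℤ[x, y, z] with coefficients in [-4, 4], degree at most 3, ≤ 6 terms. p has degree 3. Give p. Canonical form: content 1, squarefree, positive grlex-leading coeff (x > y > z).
3*y^2*z - 3*z^3 + x*y - y^2

First, deg p = 3. A generic line meets the surface in up to 3 points.
Then, reading off the gridlines: it crosses the z-axis at the gridline z = 0; the visible x-axis segment lies entirely on the surface; it crosses the y-axis at the gridline y = 0.
Finally, the integer polynomial consistent with all of this is the stated p.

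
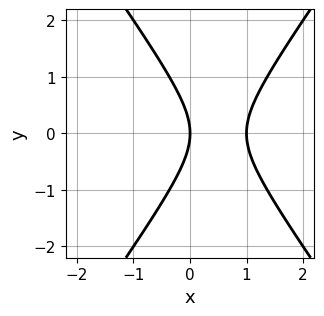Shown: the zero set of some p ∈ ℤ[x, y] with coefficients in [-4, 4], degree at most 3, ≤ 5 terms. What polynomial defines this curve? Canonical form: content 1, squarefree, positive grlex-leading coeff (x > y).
2*x^2 - y^2 - 2*x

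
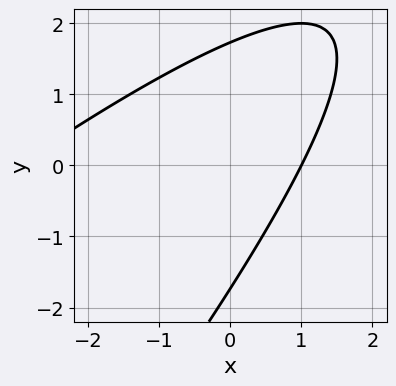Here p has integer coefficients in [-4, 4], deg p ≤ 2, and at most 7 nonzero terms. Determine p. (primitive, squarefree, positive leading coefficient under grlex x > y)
x^2 - 2*x*y + y^2 + 2*x - 3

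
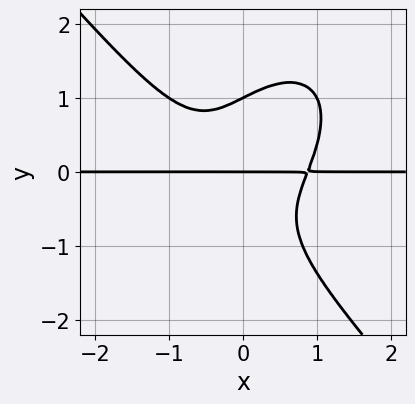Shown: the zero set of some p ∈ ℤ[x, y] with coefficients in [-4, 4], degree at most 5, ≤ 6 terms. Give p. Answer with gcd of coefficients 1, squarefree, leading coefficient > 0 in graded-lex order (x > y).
3*x^3*y + 2*y^4 - 3*x*y^2 - 2*y

The degree is 4 — a generic line meets the curve in up to 4 points.
Checking where it meets the axes: among the integer gridlines, it crosses the y-axis at y ∈ {0, 1}; the visible x-axis segment lies entirely on the curve.
Assembling these constraints gives the stated polynomial.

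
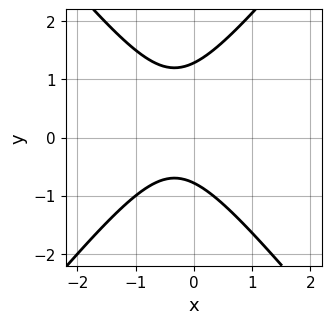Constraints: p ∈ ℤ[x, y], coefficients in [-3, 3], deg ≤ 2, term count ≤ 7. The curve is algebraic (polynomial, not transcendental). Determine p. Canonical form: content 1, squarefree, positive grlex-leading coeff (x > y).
(a) The degree is 2 — the shape is more complex than any degree-1 curve.
(b) Against the integer gridlines: no x-intercept at any integer in the box.
(c) Assembling these constraints gives the stated polynomial.

3*x^2 - 2*y^2 + 2*x + y + 2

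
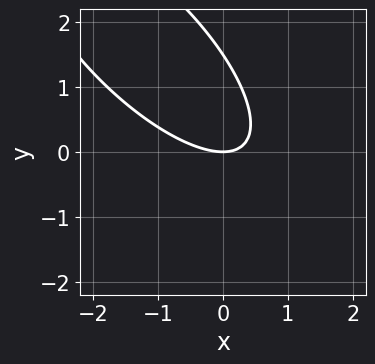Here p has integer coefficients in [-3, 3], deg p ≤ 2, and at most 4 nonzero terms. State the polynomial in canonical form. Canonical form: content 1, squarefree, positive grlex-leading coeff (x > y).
2*x^2 + 3*x*y + 2*y^2 - 3*y

First, the degree is 2 — a generic line meets the curve in up to 2 points.
Next, checking where it meets the axes: one x-axis crossing is at x = 0; it crosses the y-axis at the gridline y = 0.
Finally, solving for integer coefficients yields p as stated.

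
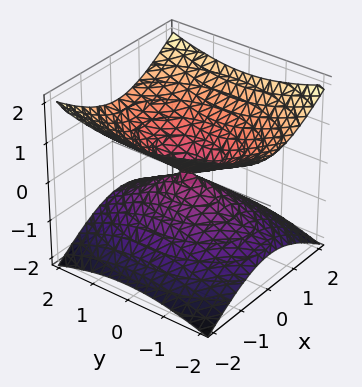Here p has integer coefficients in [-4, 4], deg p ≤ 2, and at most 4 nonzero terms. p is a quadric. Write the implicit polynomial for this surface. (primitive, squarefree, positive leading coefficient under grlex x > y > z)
2*x^2 + y^2 - 3*z^2

Degree: two nappes meeting at a single point; a quadric, so deg p = 2.
Symmetries: mirror symmetry x ↦ −x ⇒ only even powers of x; the y ↦ −y reflection is a symmetry, so y appears only in even powers; mirror symmetry z ↦ −z ⇒ only even powers of z.
From the visible intercepts: one z-axis crossing is at z = 0; one x-axis crossing is at x = 0; it crosses the y-axis at the gridline y = 0.
Solving for integer coefficients yields p as stated.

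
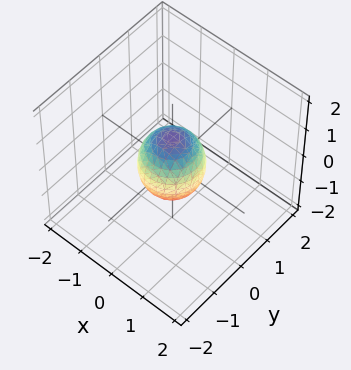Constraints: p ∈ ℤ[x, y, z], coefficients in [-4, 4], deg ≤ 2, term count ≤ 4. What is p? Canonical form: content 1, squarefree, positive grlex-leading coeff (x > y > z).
3*x^2 + 3*y^2 + 2*z^2 - 2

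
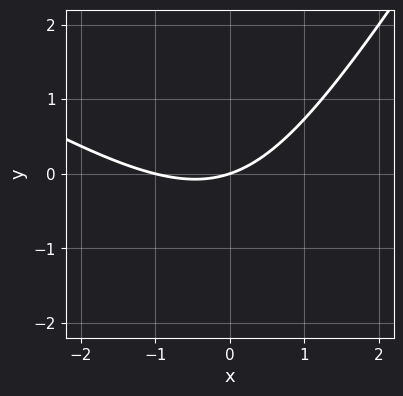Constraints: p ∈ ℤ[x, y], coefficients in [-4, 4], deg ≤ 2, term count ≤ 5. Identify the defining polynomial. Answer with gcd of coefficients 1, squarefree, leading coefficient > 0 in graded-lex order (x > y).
x^2 + x*y - y^2 + x - 3*y

(a) deg p = 2. A generic line meets the curve in up to 2 points.
(b) From the visible intercepts: it meets the y-axis at y = 0 (among the integer gridlines); among the integer gridlines, it crosses the x-axis at x ∈ {-1, 0}.
(c) Fitting integer coefficients to these (and the overall shape) gives p.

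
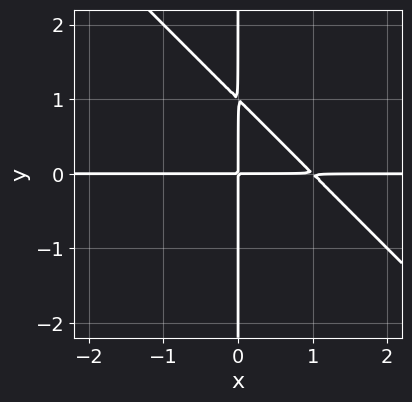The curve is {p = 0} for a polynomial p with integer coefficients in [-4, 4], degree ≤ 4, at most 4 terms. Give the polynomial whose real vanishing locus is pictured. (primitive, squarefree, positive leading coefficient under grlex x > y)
First, the degree is 3 — a generic line meets the curve in up to 3 points.
Next, from the visible intercepts: every point of the y-axis in the box is on the curve; the visible x-axis segment lies entirely on the curve.
Finally, solving for integer coefficients yields p as stated.

x^2*y + x*y^2 - x*y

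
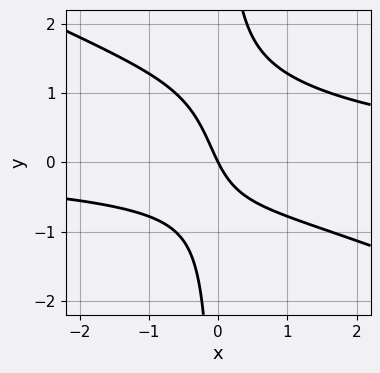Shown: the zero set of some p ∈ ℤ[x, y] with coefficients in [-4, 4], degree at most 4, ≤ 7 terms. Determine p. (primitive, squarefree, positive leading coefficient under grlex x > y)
x^2*y + 2*x*y^2 - x*y - 2*x - y

deg p = 3.
From the visible intercepts: it meets the y-axis at y = 0 (among the integer gridlines); it meets the x-axis at x = 0 (among the integer gridlines).
Fitting integer coefficients to these (and the overall shape) gives p.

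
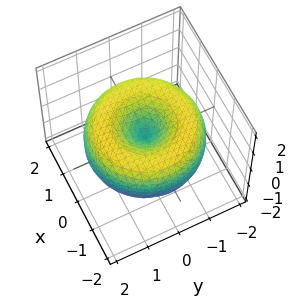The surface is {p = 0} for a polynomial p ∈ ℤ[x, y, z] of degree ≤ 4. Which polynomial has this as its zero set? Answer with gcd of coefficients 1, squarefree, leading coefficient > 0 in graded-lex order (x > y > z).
x^4 + 2*x^2*y^2 + y^4 - 3*x^2 - 3*y^2 + 3*z^2

(a) The degree is 4 — a generic line meets the surface in up to 4 points.
(b) Symmetry: the z-axis is an axis of rotation, so x and y enter only as x² + y².
(c) Observable constraints: it meets the x-axis at x = 0 (among the integer gridlines); a circular section at z = 0 has radius between 1 and 2; it crosses the z-axis at the gridline z = 0; it meets the y-axis at y = 0 (among the integer gridlines).
(d) Putting this together gives p.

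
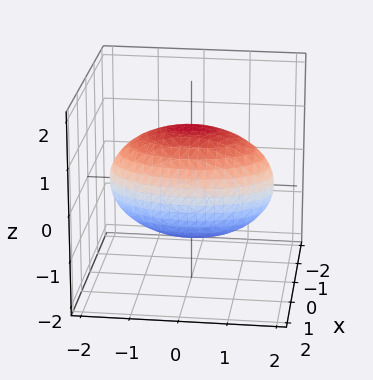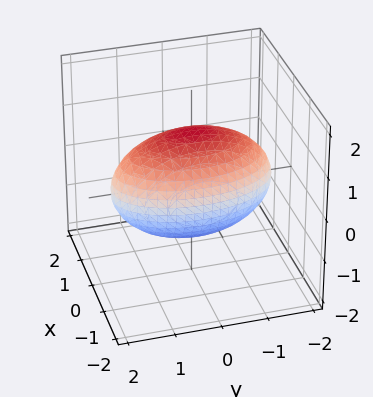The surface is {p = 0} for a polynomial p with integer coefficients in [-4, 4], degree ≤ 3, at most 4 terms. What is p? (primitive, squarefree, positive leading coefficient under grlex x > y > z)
First, the degree is 2 — bounded and convex; a quadric.
Next, symmetries: the z ↦ −z reflection is a symmetry, so z appears only in even powers; mirror symmetry x ↦ −x ⇒ only even powers of x; mirror symmetry y ↦ −y ⇒ only even powers of y.
Next, from the axis intercepts and sections: the x-axis gridline crossings are at x ∈ {-1, 1}.
Finally, putting this together gives p.

3*x^2 + y^2 + 2*z^2 - 3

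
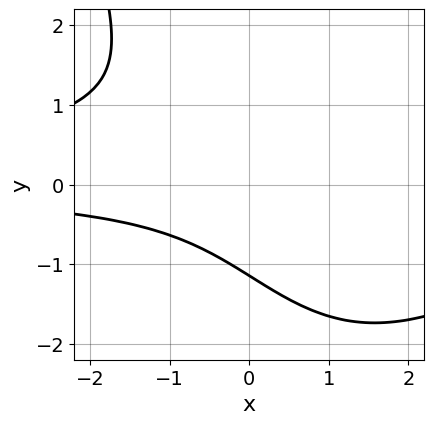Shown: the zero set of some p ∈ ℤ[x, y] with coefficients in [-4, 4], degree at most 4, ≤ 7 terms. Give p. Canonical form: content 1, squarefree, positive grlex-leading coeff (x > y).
x^2*y^2 - 2*x*y^2 - 2*y^3 + 2*x*y - 3

(a) deg p = 4. The shape is more complex than any degree-3 curve.
(b) From the visible intercepts: no x-intercept at any integer in the box.
(c) Matching integer coefficients to the picture gives p.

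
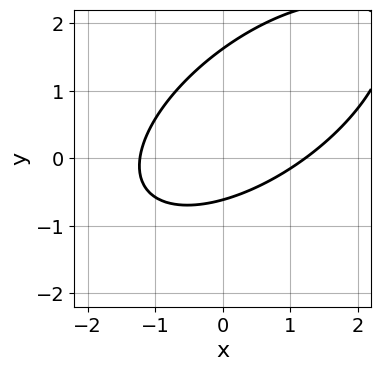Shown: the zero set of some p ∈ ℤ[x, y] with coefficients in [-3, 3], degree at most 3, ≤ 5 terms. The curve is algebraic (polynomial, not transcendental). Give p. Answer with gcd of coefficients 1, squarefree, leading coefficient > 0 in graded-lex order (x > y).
Degree: no degree-1 curve has this shape, so deg p = 2.
Matching integer coefficients to the picture gives p.

2*x^2 - 3*x*y + 3*y^2 - 3*y - 3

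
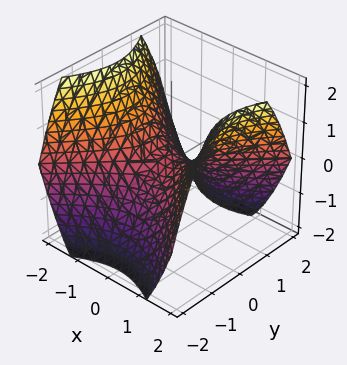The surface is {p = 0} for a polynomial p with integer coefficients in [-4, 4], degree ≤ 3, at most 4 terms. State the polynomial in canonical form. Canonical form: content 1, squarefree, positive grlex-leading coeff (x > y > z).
2*x^2 - 2*y^2 - 3*z

1. deg p = 2. A saddle surface; a quadric.
2. Symmetries: mirror symmetry y ↦ −y ⇒ only even powers of y; mirror symmetry x ↦ −x ⇒ only even powers of x.
3. Reading off the gridlines: one x-axis crossing is at x = 0; it crosses the y-axis at the gridline y = 0.
4. These observations pin down the coefficients.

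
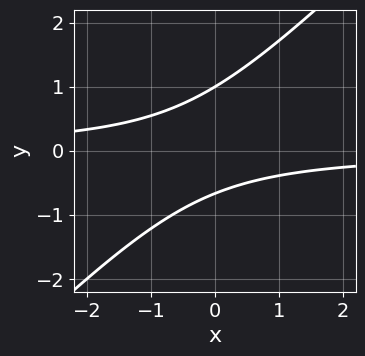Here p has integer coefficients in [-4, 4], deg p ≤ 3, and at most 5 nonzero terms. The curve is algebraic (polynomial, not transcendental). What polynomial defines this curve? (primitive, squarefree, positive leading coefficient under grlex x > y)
1. Degree: no degree-1 curve has this shape, so deg p = 2.
2. Checking where it meets the axes: no x-intercept at any integer in the box; one y-axis crossing is at y = 1.
3. Matching integer coefficients to the picture gives p.

3*x*y - 3*y^2 + y + 2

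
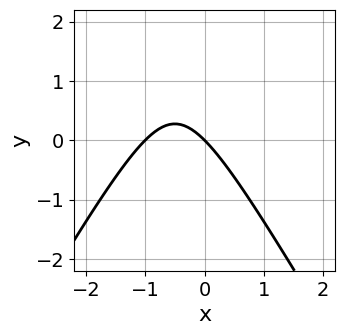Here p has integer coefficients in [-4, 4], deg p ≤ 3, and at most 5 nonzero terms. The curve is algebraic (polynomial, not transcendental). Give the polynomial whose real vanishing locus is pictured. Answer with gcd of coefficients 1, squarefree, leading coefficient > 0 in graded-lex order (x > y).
3*x^2 - y^2 + 3*x + 3*y

1. Degree: no degree-1 curve has this shape, so deg p = 2.
2. From the visible intercepts: it meets the y-axis at y = 0 (among the integer gridlines); among the integer gridlines, it crosses the x-axis at x ∈ {-1, 0}.
3. Fitting integer coefficients to these (and the overall shape) gives p.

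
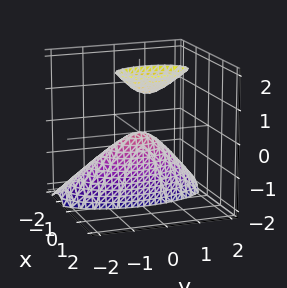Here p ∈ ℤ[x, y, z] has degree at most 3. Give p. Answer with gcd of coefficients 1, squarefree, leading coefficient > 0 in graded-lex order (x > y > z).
(a) I count 2 distinct pieces.
(b) Degree: the shape is more complex than any degree-1 surface, so deg p = 2.
(c) Observable constraints: it crosses the z-axis at the gridline z = 0; it crosses the x-axis at the gridline x = 0; it crosses the y-axis at the gridline y = 0.
(d) Putting this together gives p.

3*x^2 - 3*x*z + y^2 + z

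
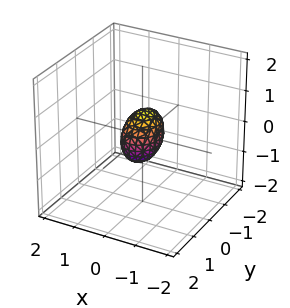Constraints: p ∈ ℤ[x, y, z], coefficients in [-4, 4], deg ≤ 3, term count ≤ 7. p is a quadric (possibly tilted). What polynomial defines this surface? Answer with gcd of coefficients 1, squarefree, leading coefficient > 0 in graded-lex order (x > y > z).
3*x^2 + 2*y^2 + y*z + 2*z^2 - 1

Degree: the shape is more complex than any degree-1 surface, so deg p = 2.
Solving for integer coefficients yields p as stated.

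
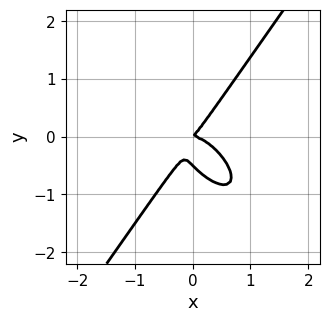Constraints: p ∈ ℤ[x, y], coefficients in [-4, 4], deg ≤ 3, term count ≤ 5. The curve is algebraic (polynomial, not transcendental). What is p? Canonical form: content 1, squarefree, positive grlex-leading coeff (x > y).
Degree: the shape is more complex than any degree-2 curve, so deg p = 3.
Against the integer gridlines: one y-axis crossing is at y = 0; one x-axis crossing is at x = 0.
The integer polynomial consistent with all of this is the stated p.

3*x^3 + 2*x^2*y - 2*y^3 + x*y - y^2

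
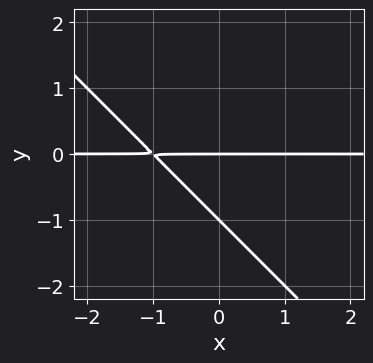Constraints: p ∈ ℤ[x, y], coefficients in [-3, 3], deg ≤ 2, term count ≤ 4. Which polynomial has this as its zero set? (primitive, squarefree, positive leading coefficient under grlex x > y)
x*y + y^2 + y

1. deg p = 2. No degree-1 curve has this shape.
2. From the axis intercepts and sections: among the integer gridlines, it crosses the y-axis at y ∈ {-1, 0}; the visible x-axis segment lies entirely on the curve.
3. These observations pin down the coefficients.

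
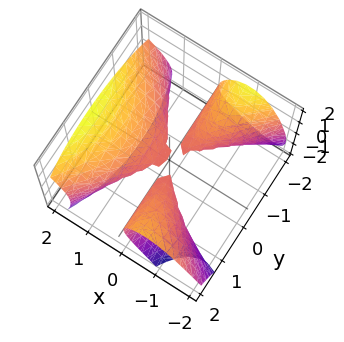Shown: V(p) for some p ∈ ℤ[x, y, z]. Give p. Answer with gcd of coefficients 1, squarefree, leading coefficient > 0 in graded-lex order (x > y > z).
(a) There are 3 components. Treating them together as one polynomial.
(b) Degree: the shape is more complex than any degree-2 surface, so deg p = 3.
(c) Observable constraints: one x-axis crossing is at x = 0; every point of the y-axis in the box is on the surface; it meets the z-axis at z = 0 (among the integer gridlines).
(d) Assembling these constraints gives the stated polynomial.

3*x^3 - 3*x^2*z - 2*x*y^2 + x*y*z - 3*z^2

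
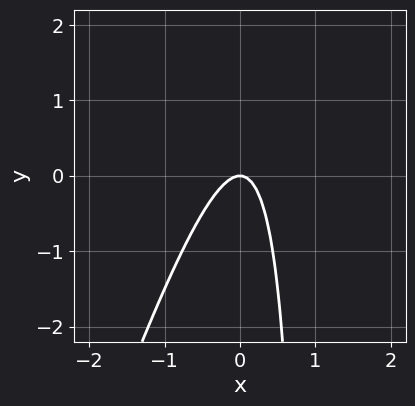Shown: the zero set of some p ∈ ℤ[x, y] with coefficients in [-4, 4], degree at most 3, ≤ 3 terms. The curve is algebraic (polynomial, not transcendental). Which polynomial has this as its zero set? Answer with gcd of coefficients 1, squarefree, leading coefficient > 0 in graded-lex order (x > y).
3*x^2 - x*y + y

1. The degree is 2 — a generic line meets the curve in up to 2 points.
2. Checking where it meets the axes: one y-axis crossing is at y = 0; it crosses the x-axis at the gridline x = 0.
3. Matching integer coefficients to the picture gives p.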